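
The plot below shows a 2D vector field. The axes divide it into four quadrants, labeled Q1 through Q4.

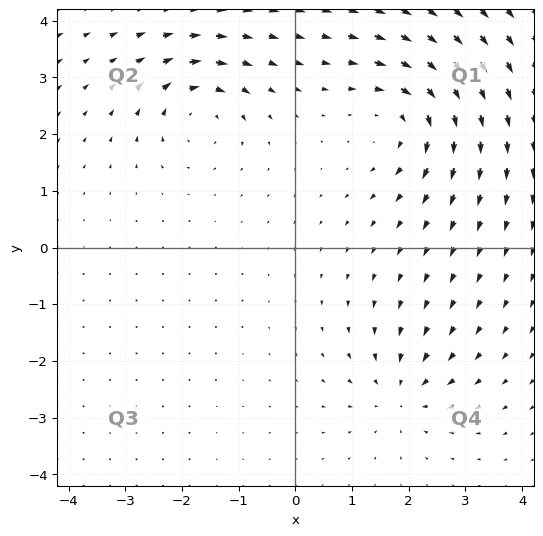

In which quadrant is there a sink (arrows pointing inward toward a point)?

Q4

The sink sits at approximately (1.9, -2.6), which lies in quadrant Q4. The divergence there is about -4, negative as expected for a sink.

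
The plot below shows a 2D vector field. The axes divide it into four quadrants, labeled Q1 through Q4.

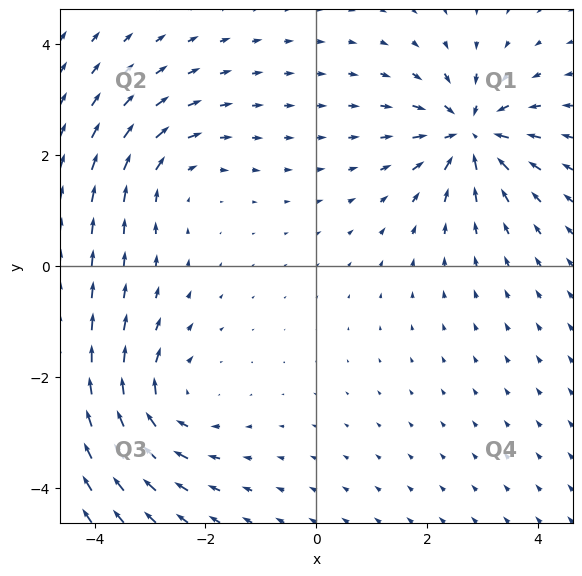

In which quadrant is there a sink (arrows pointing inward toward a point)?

Q1

The sink sits at approximately (2.8, 2.4), which lies in quadrant Q1. The divergence there is about -6, negative as expected for a sink.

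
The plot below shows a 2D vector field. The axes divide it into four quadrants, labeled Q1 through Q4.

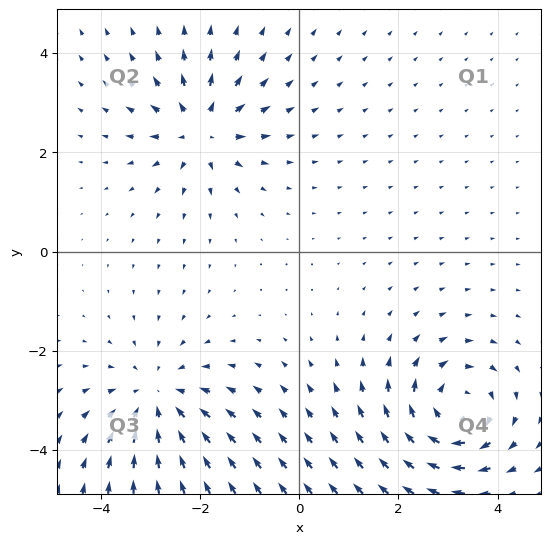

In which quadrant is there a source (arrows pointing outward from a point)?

The source sits at approximately (-2.0, 2.5), which lies in quadrant Q2. The divergence there is about +4, positive as expected for a source.

Q2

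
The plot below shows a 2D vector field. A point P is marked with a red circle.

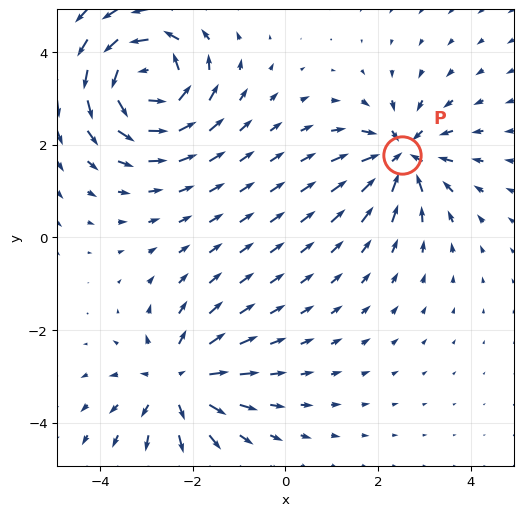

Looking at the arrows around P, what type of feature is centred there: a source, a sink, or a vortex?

sink

At P (2.5, 1.8) the arrows converge inward. Divergence about -5, curl ≈0 — negative divergence with near-zero curl is a sink.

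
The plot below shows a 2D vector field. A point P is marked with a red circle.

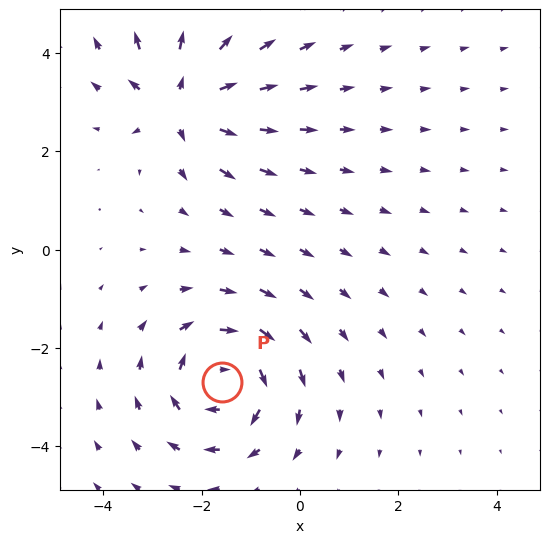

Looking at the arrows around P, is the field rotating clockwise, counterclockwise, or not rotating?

clockwise

Near P at (-1.6, -2.7) the arrows circulate clockwise. The curl (z-component) there is about -5; negative curl means clockwise rotation.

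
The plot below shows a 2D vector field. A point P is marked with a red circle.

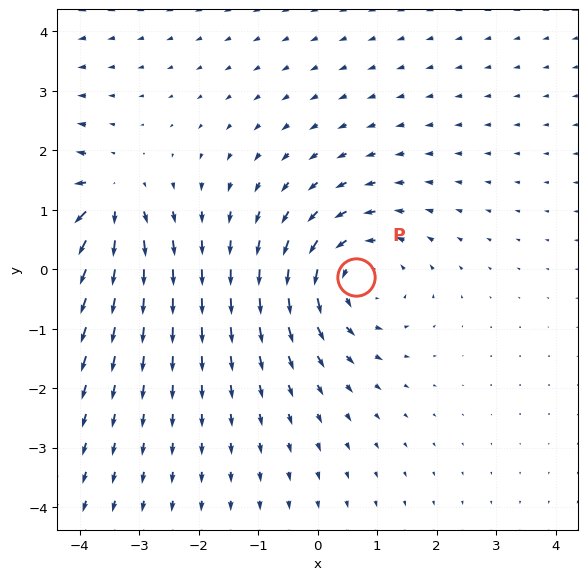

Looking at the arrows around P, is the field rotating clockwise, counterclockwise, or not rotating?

Near P at (0.6, -0.1) the arrows circulate counterclockwise. The curl (z-component) there is about +3; positive curl means counterclockwise rotation.

counterclockwise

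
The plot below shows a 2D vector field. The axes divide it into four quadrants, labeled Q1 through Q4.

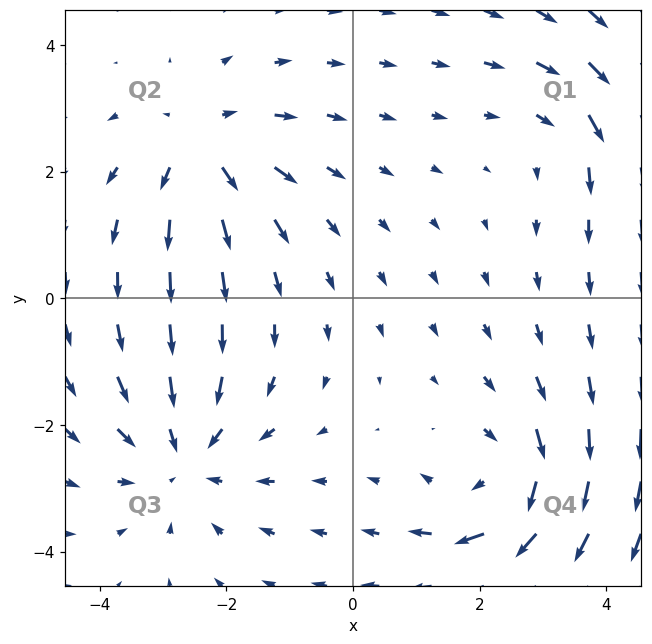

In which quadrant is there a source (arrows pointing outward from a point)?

The source sits at approximately (-2.4, 2.4), which lies in quadrant Q2. The divergence there is about +4, positive as expected for a source.

Q2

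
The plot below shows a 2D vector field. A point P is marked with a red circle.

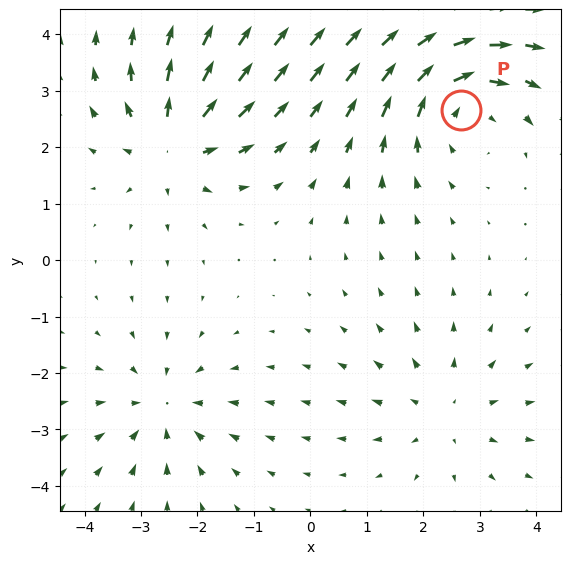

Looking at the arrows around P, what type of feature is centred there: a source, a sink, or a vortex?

vortex

At P (2.7, 2.7) the arrows circulate clockwise. Divergence ≈0, curl about -4 — near-zero divergence with nonzero curl is a vortex.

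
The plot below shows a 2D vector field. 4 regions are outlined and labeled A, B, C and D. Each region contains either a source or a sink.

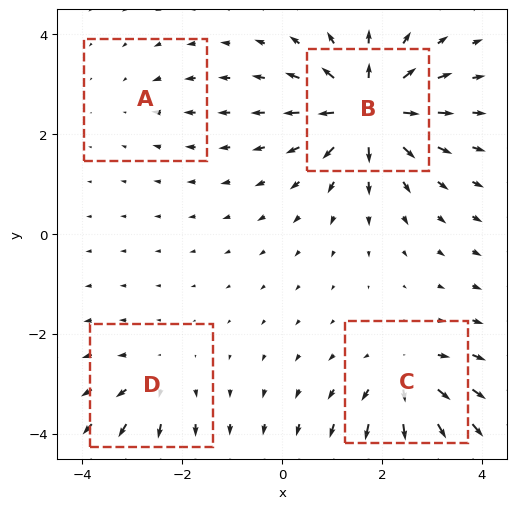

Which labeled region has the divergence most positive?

Divergence at each region's feature centre — A: about -2, B: about +9, C: about +6, D: about +4. Region B is most positive.

B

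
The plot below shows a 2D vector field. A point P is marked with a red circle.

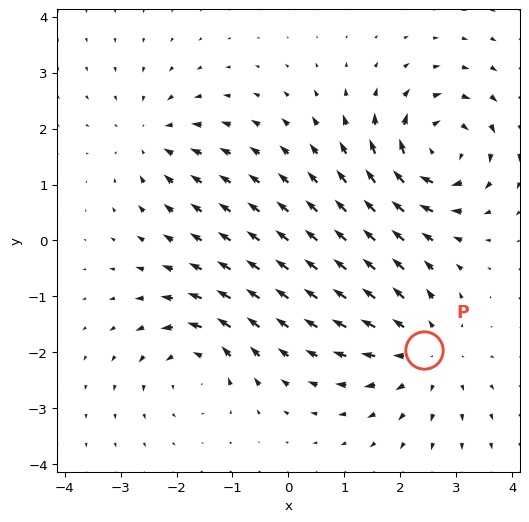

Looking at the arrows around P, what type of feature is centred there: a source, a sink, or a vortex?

source

At P (2.4, -2.0) the arrows spread outward. Divergence about +4, curl ≈0 — positive divergence with near-zero curl is a source.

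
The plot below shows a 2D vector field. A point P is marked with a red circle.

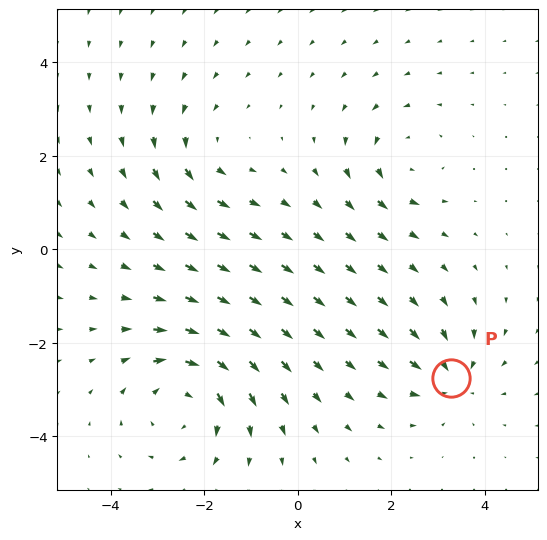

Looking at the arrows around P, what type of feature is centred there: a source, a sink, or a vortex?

sink

At P (3.3, -2.7) the arrows converge inward. Divergence about -3, curl ≈0 — negative divergence with near-zero curl is a sink.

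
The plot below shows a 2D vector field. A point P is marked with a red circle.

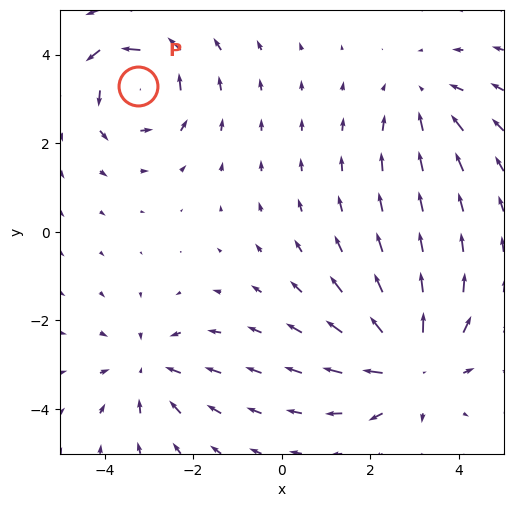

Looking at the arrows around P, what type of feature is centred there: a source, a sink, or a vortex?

At P (-3.3, 3.3) the arrows circulate counterclockwise. Divergence ≈0, curl about +4 — near-zero divergence with nonzero curl is a vortex.

vortex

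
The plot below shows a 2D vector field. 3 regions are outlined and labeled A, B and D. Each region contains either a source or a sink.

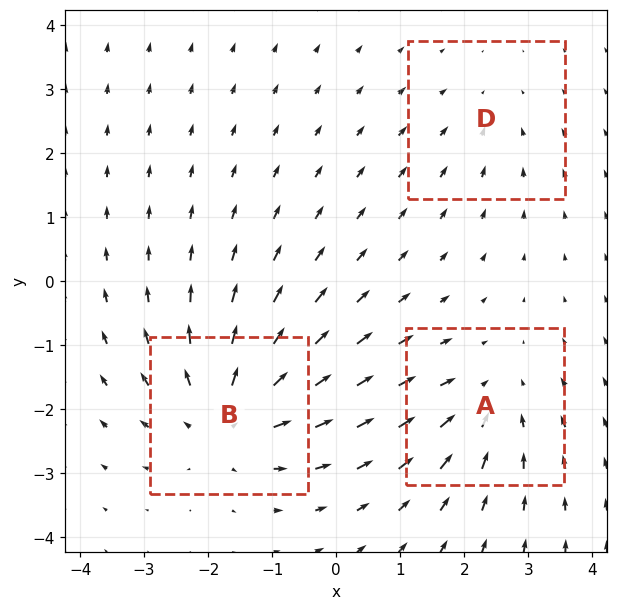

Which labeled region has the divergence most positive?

B

Divergence at each region's feature centre — A: about -3, B: about +4, D: about -2. Region B is most positive.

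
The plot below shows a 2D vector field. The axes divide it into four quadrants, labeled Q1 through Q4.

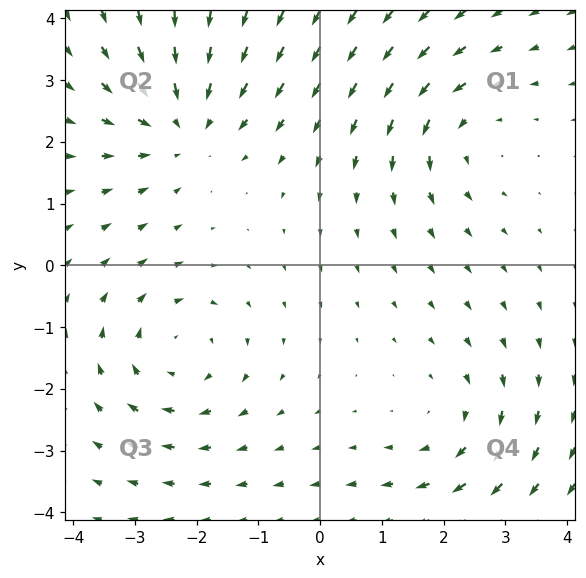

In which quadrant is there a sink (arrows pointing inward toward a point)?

The sink sits at approximately (-2.2, 2.3), which lies in quadrant Q2. The divergence there is about -4, negative as expected for a sink.

Q2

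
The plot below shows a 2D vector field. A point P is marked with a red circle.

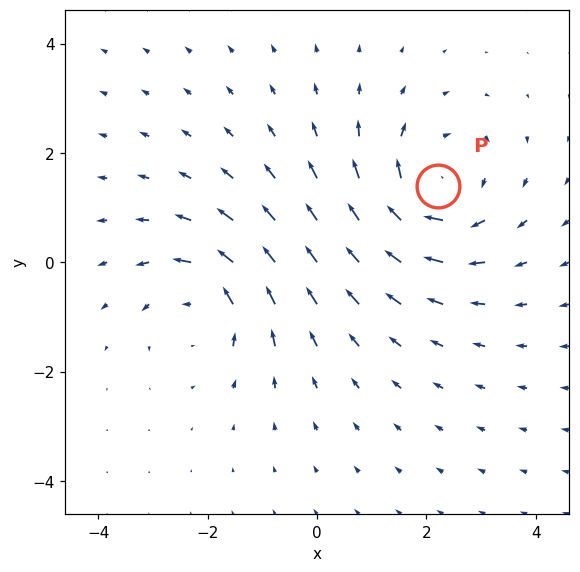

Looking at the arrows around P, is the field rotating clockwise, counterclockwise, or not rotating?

Near P at (2.2, 1.4) the arrows circulate clockwise. The curl (z-component) there is about -4; negative curl means clockwise rotation.

clockwise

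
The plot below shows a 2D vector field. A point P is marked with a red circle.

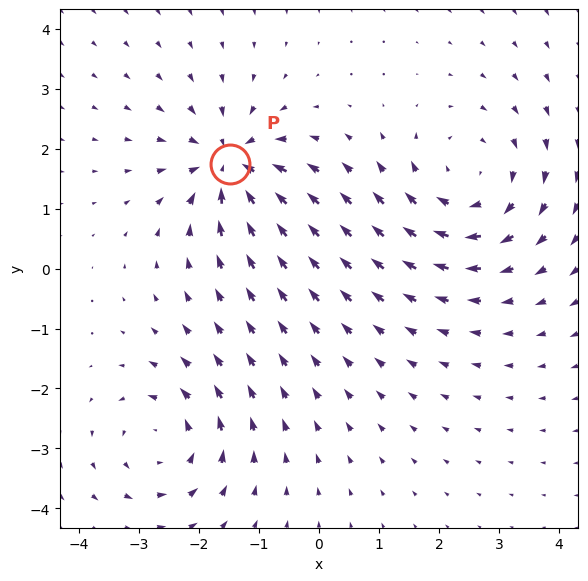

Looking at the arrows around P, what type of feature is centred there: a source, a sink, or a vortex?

At P (-1.5, 1.7) the arrows converge inward. Divergence about -5, curl ≈0 — negative divergence with near-zero curl is a sink.

sink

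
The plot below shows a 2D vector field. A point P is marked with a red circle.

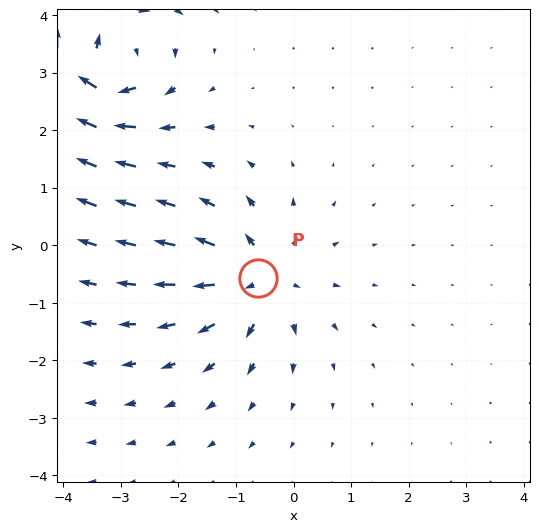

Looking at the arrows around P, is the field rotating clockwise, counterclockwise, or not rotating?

Near P at (-0.6, -0.6) the arrows show no circulation. The curl there is ≈0.

not rotating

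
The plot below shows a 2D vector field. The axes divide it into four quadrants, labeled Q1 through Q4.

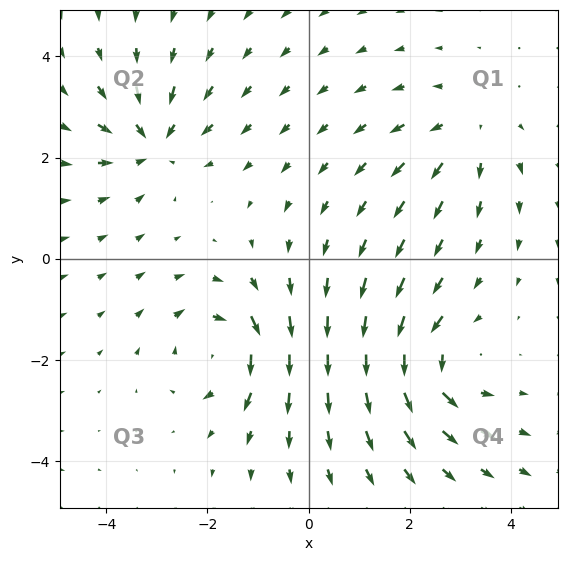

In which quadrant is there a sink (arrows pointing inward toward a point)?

Q2

The sink sits at approximately (-3.1, 2.3), which lies in quadrant Q2. The divergence there is about -4, negative as expected for a sink.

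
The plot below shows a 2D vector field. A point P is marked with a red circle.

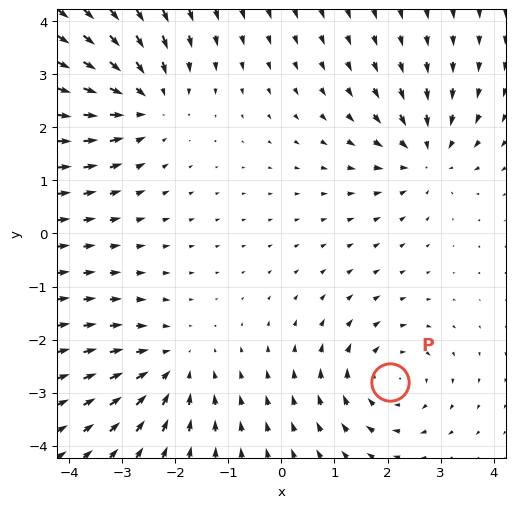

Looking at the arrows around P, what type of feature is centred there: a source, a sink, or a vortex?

vortex

At P (2.0, -2.8) the arrows circulate clockwise. Divergence ≈0, curl about -3 — near-zero divergence with nonzero curl is a vortex.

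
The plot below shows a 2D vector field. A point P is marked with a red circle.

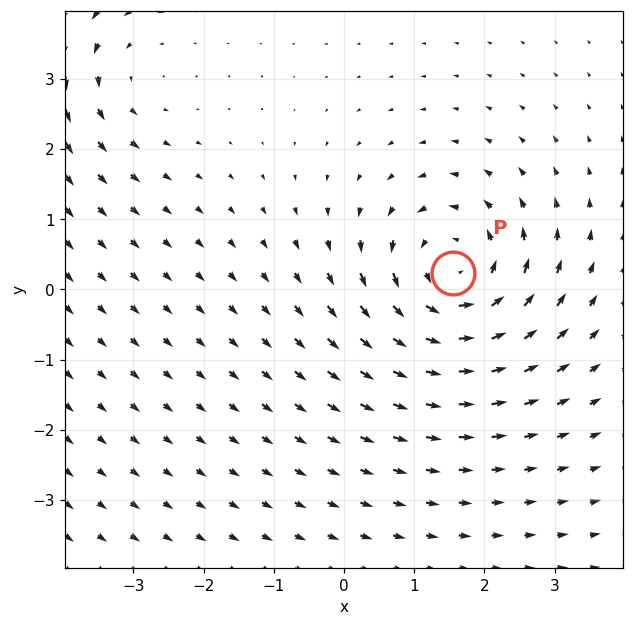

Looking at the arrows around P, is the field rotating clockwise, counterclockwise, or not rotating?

counterclockwise

Near P at (1.6, 0.2) the arrows circulate counterclockwise. The curl (z-component) there is about +5; positive curl means counterclockwise rotation.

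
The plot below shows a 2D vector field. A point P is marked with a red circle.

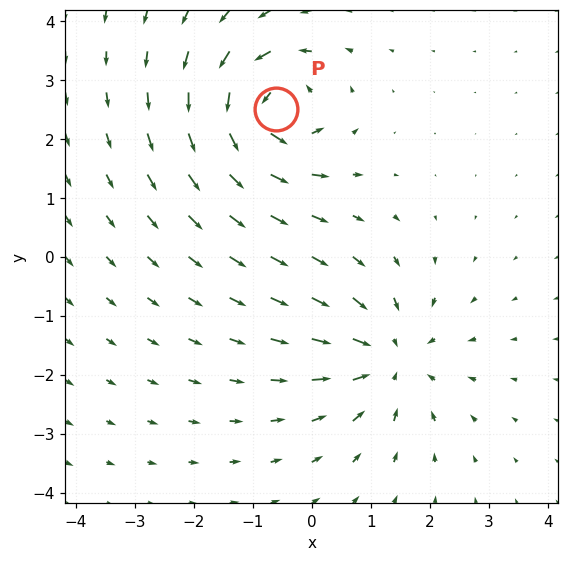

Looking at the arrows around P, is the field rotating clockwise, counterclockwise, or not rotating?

counterclockwise

Near P at (-0.6, 2.5) the arrows circulate counterclockwise. The curl (z-component) there is about +6; positive curl means counterclockwise rotation.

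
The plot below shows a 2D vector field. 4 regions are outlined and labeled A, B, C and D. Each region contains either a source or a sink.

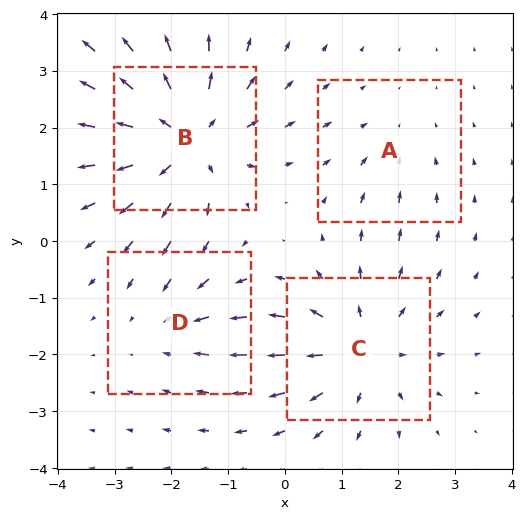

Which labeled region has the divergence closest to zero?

Divergence at each region's feature centre — A: about -2, B: about +6, C: about +5, D: about -3. Region A is closest to zero.

A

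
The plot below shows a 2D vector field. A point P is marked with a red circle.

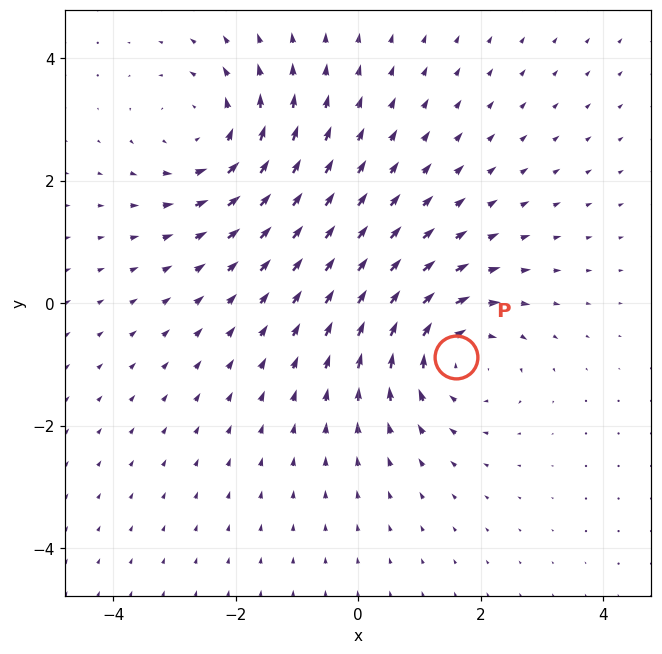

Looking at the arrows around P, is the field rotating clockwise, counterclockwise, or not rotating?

clockwise

Near P at (1.6, -0.9) the arrows circulate clockwise. The curl (z-component) there is about -3; negative curl means clockwise rotation.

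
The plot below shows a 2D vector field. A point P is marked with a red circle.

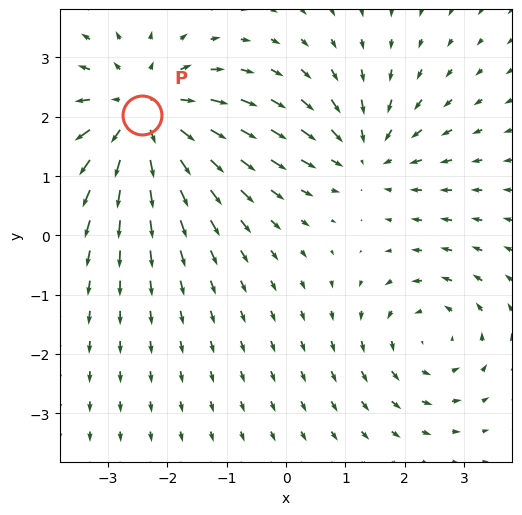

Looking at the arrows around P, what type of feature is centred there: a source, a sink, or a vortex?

source

At P (-2.4, 2.0) the arrows spread outward. Divergence about +4, curl ≈0 — positive divergence with near-zero curl is a source.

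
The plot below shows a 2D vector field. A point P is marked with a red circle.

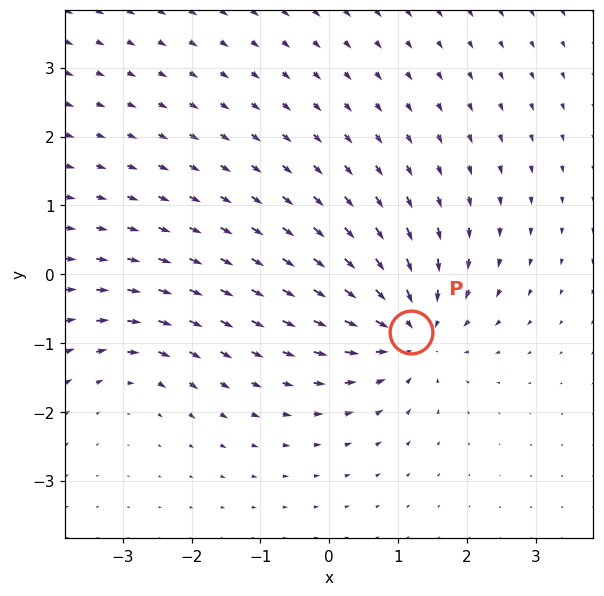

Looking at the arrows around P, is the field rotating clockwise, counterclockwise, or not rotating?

not rotating

Near P at (1.2, -0.8) the arrows show no circulation. The curl there is ≈0.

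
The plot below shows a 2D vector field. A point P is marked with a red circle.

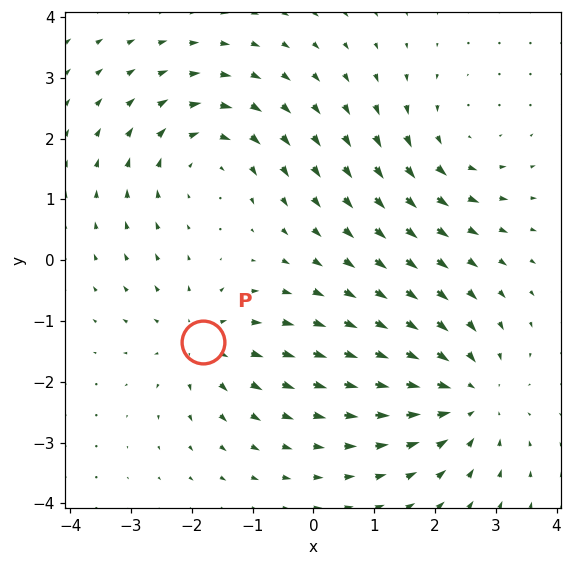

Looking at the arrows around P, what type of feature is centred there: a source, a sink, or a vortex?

At P (-1.8, -1.3) the arrows spread outward. Divergence about +3, curl ≈0 — positive divergence with near-zero curl is a source.

source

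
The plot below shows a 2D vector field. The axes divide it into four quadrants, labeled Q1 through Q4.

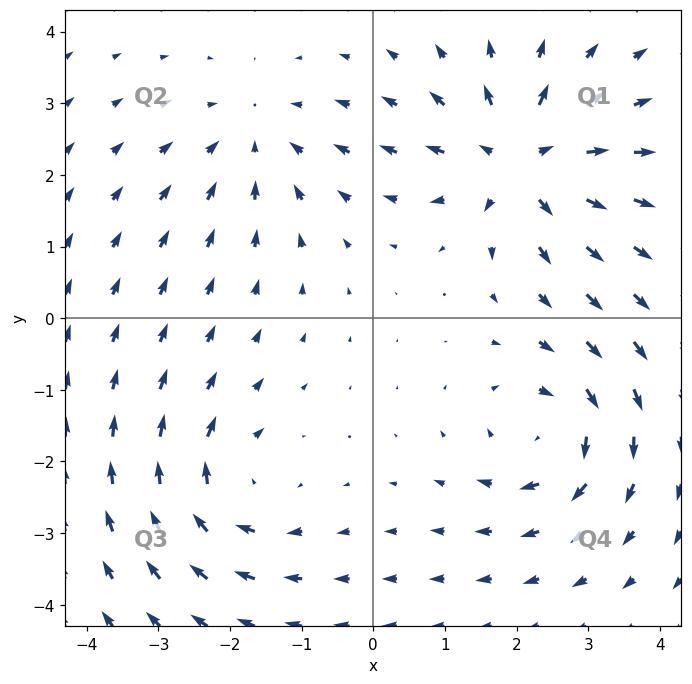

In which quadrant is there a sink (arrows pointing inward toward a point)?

The sink sits at approximately (-1.6, 2.5), which lies in quadrant Q2. The divergence there is about -3, negative as expected for a sink.

Q2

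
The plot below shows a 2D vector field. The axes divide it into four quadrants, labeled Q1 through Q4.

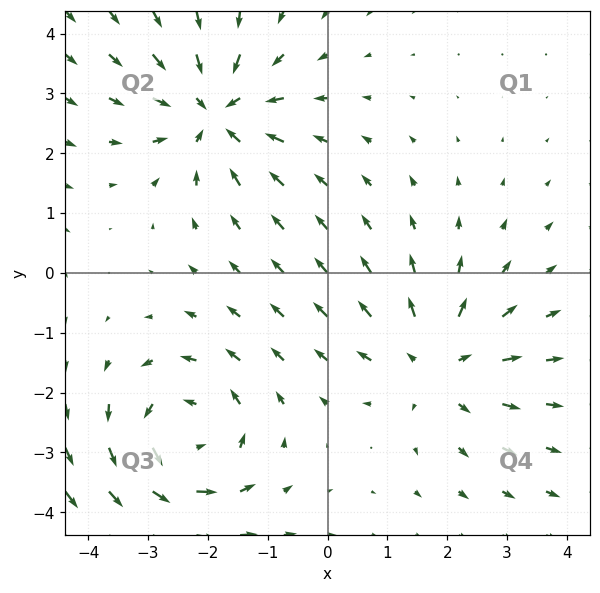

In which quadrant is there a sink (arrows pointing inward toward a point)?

The sink sits at approximately (-1.9, 2.7), which lies in quadrant Q2. The divergence there is about -4, negative as expected for a sink.

Q2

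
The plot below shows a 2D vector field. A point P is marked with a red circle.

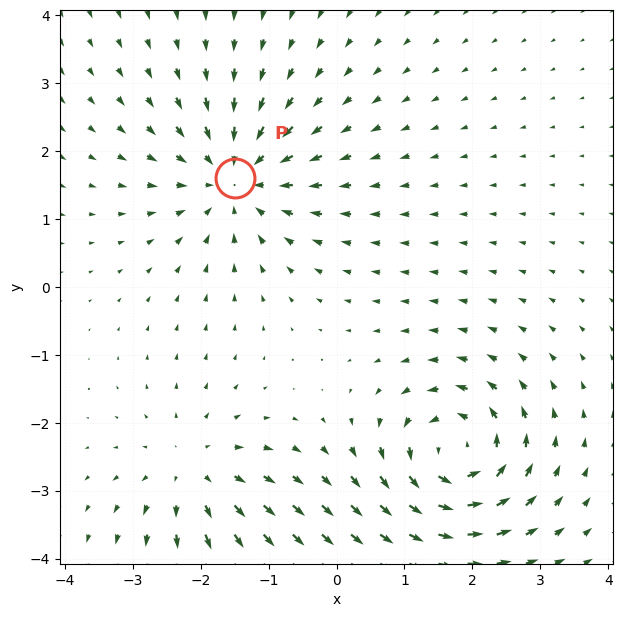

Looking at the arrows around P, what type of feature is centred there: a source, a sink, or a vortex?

sink

At P (-1.5, 1.6) the arrows converge inward. Divergence about -4, curl ≈0 — negative divergence with near-zero curl is a sink.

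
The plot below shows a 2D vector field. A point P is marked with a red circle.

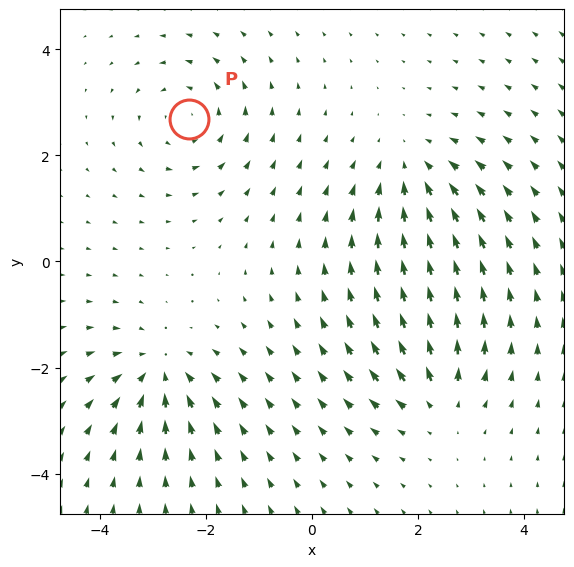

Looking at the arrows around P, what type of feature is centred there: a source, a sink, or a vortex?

At P (-2.3, 2.7) the arrows circulate counterclockwise. Divergence ≈0, curl about +4 — near-zero divergence with nonzero curl is a vortex.

vortex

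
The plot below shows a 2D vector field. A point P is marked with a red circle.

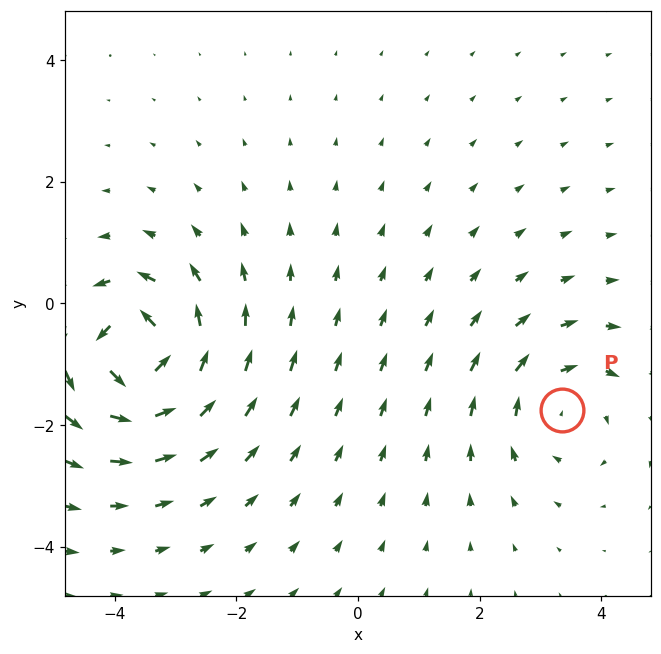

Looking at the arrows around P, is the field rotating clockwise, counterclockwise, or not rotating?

Near P at (3.4, -1.8) the arrows circulate clockwise. The curl (z-component) there is about -3; negative curl means clockwise rotation.

clockwise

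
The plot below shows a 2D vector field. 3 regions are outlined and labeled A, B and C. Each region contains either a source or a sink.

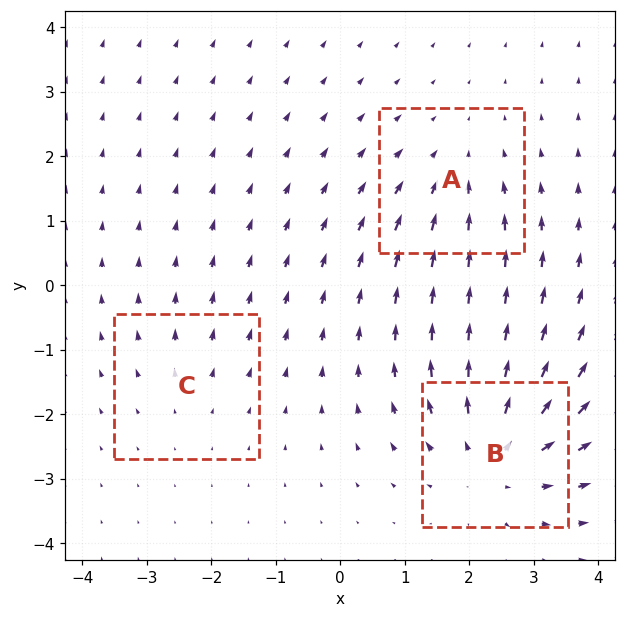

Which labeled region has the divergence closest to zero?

Divergence at each region's feature centre — A: about -3, B: about +4, C: about +2. Region C is closest to zero.

C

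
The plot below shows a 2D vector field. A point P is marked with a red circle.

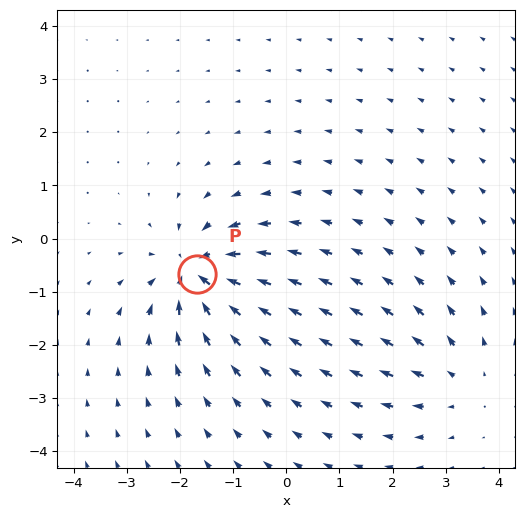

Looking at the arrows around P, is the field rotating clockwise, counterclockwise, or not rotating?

Near P at (-1.7, -0.7) the arrows show no circulation. The curl there is ≈0.

not rotating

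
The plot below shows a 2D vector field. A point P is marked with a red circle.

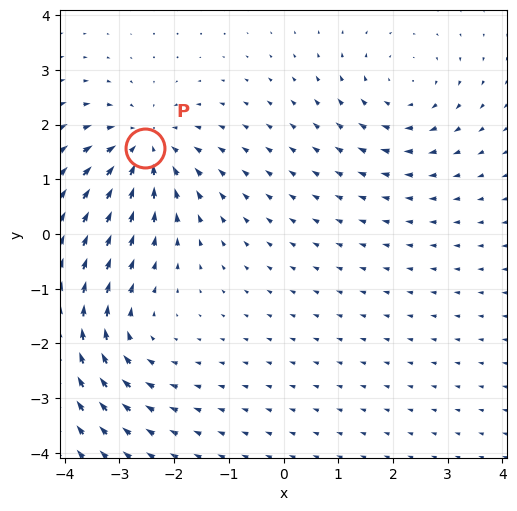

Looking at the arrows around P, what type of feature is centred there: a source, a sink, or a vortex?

At P (-2.5, 1.6) the arrows converge inward. Divergence about -4, curl ≈0 — negative divergence with near-zero curl is a sink.

sink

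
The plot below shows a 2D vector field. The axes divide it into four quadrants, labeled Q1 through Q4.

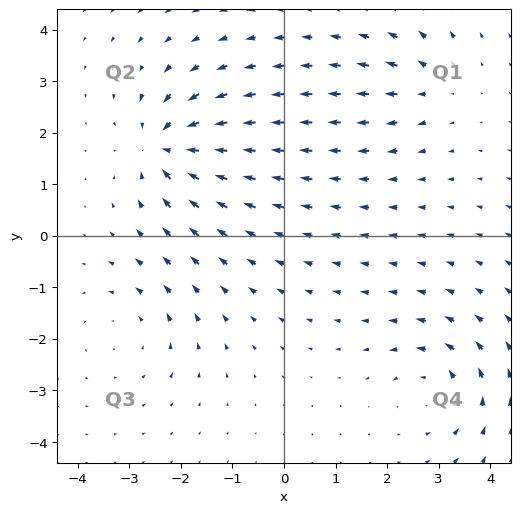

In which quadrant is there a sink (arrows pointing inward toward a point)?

The sink sits at approximately (-2.3, 1.7), which lies in quadrant Q2. The divergence there is about -7, negative as expected for a sink.

Q2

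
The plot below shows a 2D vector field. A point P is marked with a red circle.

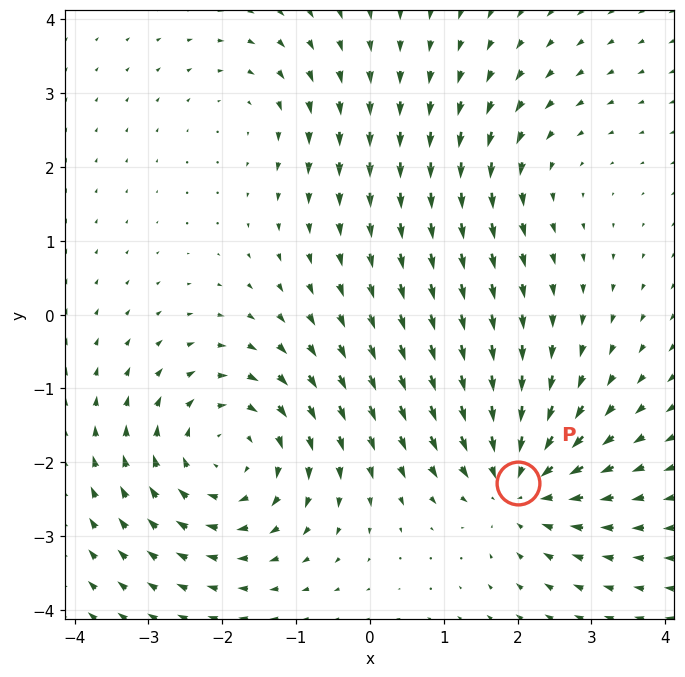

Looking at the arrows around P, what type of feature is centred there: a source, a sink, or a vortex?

At P (2.0, -2.3) the arrows converge inward. Divergence about -5, curl ≈0 — negative divergence with near-zero curl is a sink.

sink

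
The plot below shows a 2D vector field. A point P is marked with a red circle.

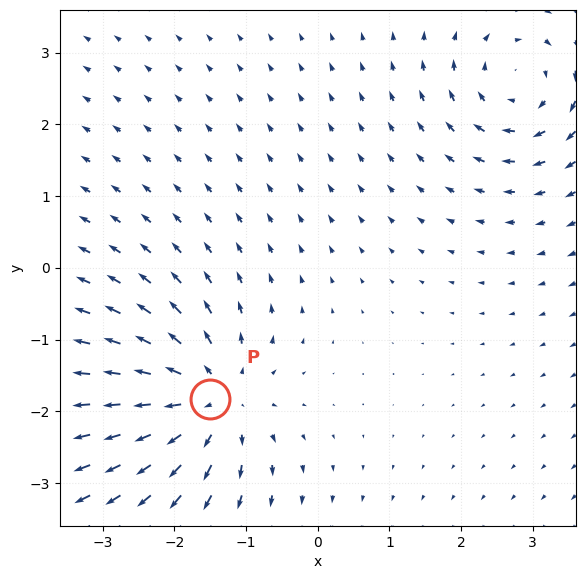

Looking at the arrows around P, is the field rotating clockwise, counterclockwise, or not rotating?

Near P at (-1.5, -1.8) the arrows show no circulation. The curl there is ≈0.

not rotating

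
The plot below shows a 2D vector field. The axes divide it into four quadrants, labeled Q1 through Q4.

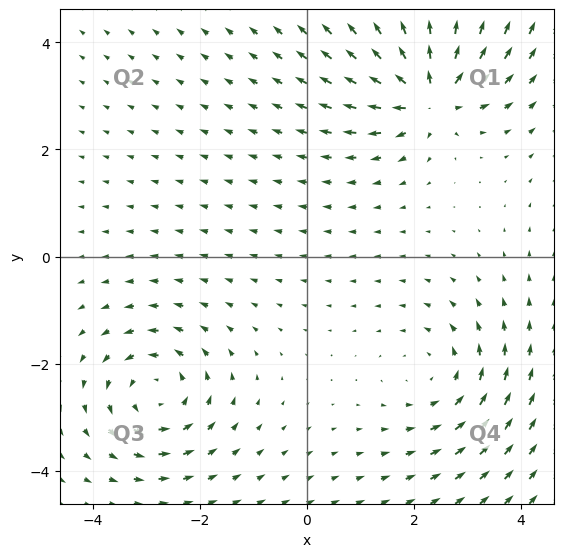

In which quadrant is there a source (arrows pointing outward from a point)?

The source sits at approximately (2.3, 3.0), which lies in quadrant Q1. The divergence there is about +6, positive as expected for a source.

Q1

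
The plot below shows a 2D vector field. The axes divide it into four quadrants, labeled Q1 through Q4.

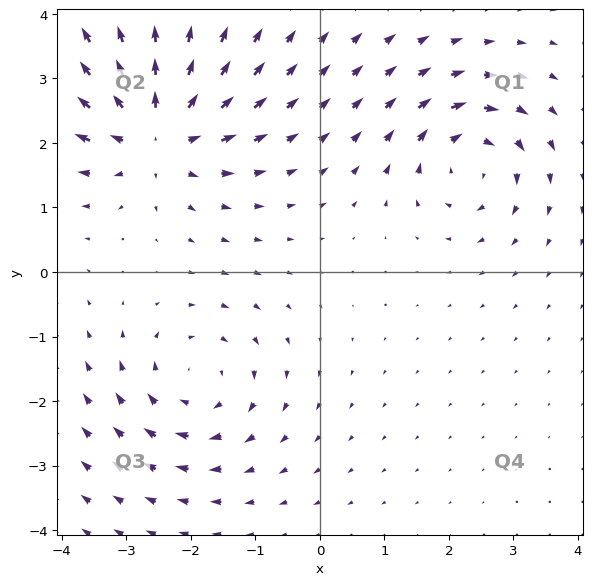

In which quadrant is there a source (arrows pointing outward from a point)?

The source sits at approximately (-2.5, 2.1), which lies in quadrant Q2. The divergence there is about +5, positive as expected for a source.

Q2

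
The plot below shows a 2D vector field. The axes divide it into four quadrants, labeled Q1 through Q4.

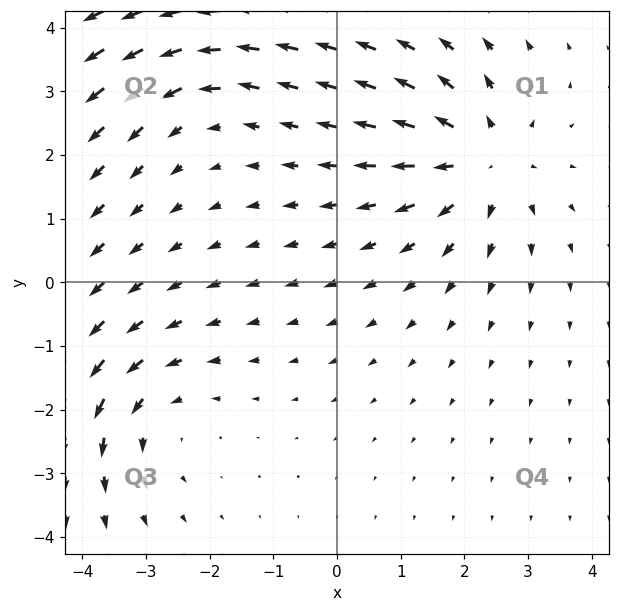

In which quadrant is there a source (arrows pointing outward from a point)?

Q1

The source sits at approximately (2.3, 1.9), which lies in quadrant Q1. The divergence there is about +4, positive as expected for a source.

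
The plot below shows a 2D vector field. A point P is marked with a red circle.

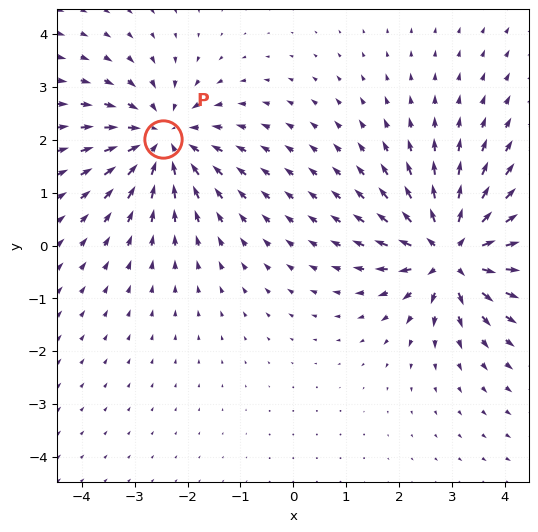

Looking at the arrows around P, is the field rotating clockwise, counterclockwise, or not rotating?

Near P at (-2.5, 2.0) the arrows show no circulation. The curl there is ≈0.

not rotating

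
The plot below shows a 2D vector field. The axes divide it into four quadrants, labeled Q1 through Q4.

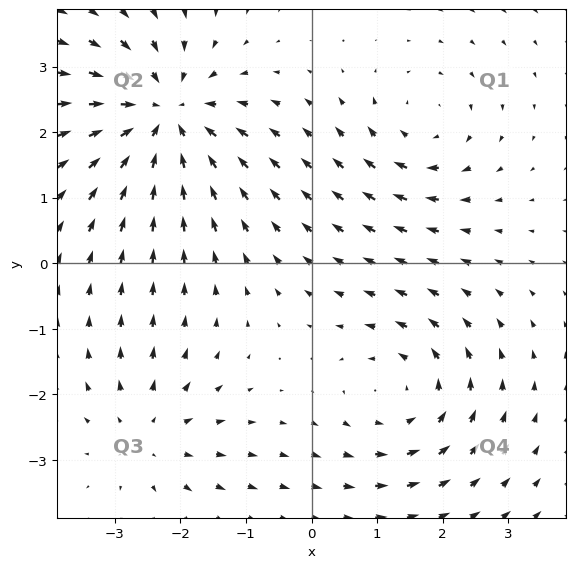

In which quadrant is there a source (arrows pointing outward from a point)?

Q3

The source sits at approximately (-2.5, -2.6), which lies in quadrant Q3. The divergence there is about +3, positive as expected for a source.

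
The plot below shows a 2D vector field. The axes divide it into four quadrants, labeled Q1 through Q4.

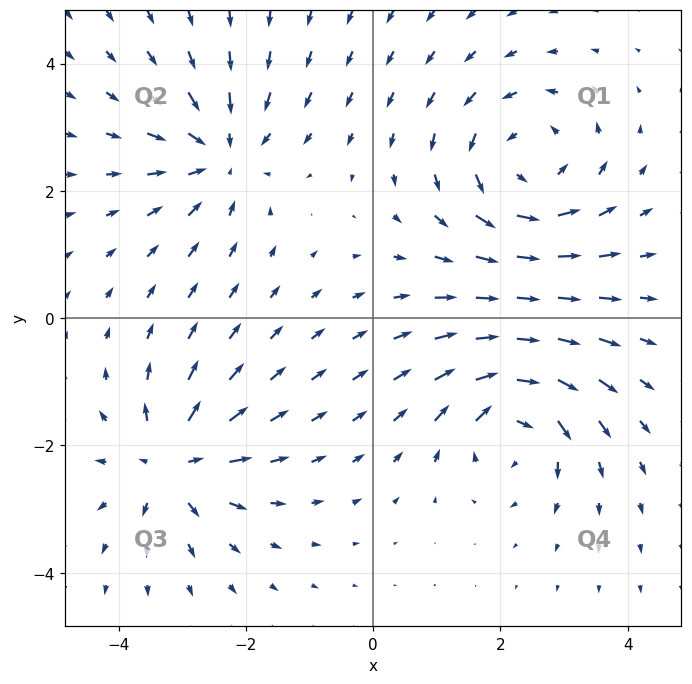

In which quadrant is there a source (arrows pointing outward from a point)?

Q3

The source sits at approximately (-3.2, -2.3), which lies in quadrant Q3. The divergence there is about +5, positive as expected for a source.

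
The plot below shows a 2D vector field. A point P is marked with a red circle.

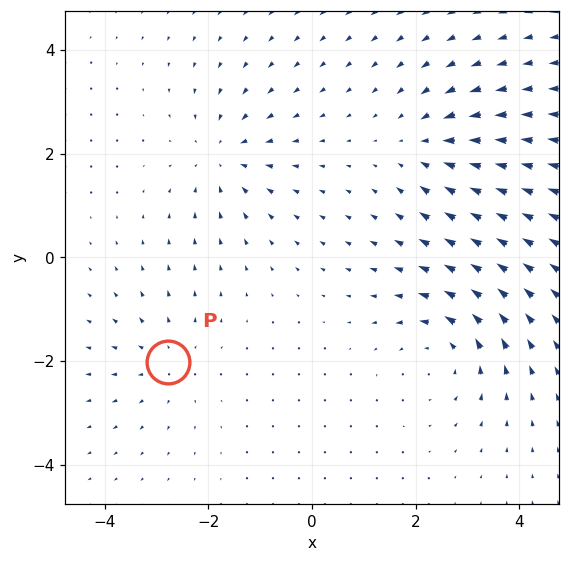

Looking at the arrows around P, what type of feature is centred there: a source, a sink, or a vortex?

source

At P (-2.8, -2.0) the arrows spread outward. Divergence about +3, curl ≈0 — positive divergence with near-zero curl is a source.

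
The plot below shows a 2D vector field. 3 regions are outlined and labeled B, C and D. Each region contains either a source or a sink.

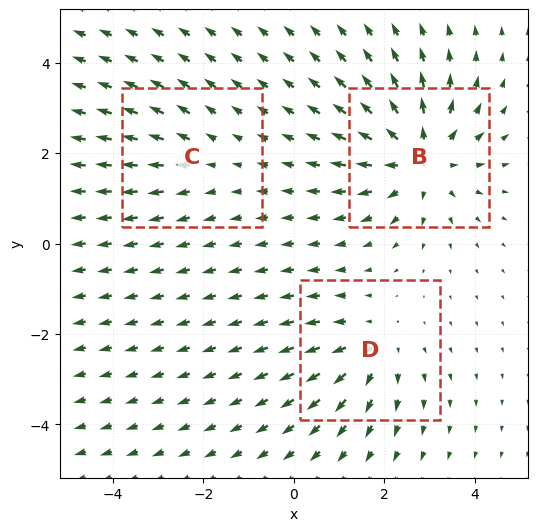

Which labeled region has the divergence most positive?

B

Divergence at each region's feature centre — B: about +5, C: about +2, D: about +3. Region B is most positive.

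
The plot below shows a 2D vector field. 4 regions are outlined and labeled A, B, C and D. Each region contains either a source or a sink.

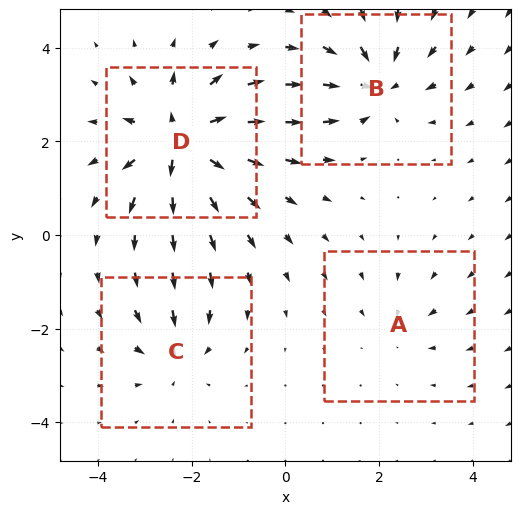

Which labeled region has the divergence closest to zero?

A

Divergence at each region's feature centre — A: about -3, B: about -6, C: about -4, D: about +8. Region A is closest to zero.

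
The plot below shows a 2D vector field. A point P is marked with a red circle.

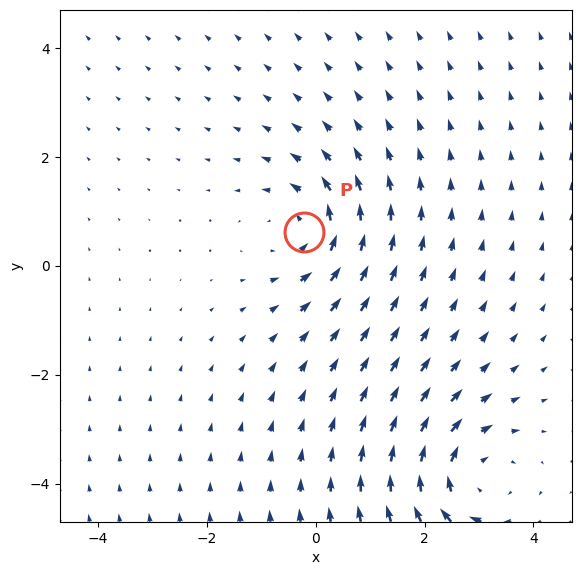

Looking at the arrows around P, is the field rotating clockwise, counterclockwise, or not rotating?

counterclockwise

Near P at (-0.2, 0.6) the arrows circulate counterclockwise. The curl (z-component) there is about +3; positive curl means counterclockwise rotation.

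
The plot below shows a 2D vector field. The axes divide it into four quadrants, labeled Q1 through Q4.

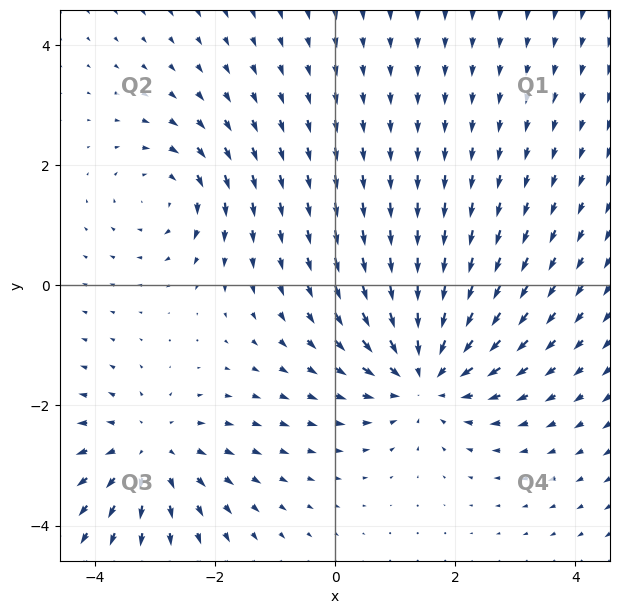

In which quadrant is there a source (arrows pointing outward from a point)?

Q3

The source sits at approximately (-3.1, -2.8), which lies in quadrant Q3. The divergence there is about +3, positive as expected for a source.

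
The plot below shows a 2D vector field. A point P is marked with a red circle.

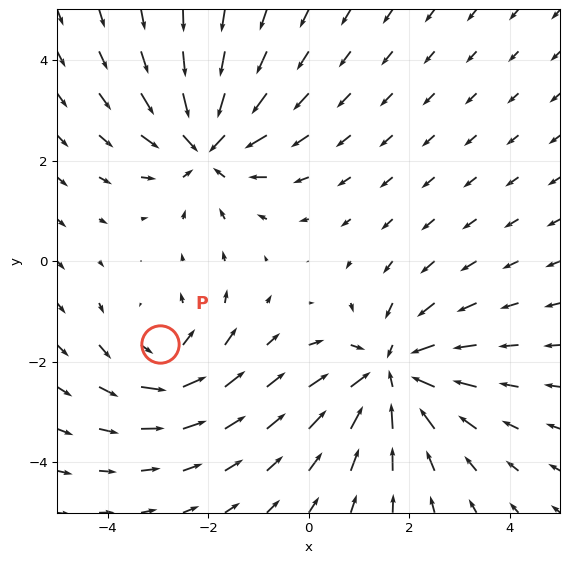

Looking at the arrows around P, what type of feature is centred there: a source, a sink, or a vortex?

vortex

At P (-3.0, -1.7) the arrows circulate counterclockwise. Divergence ≈0, curl about +3 — near-zero divergence with nonzero curl is a vortex.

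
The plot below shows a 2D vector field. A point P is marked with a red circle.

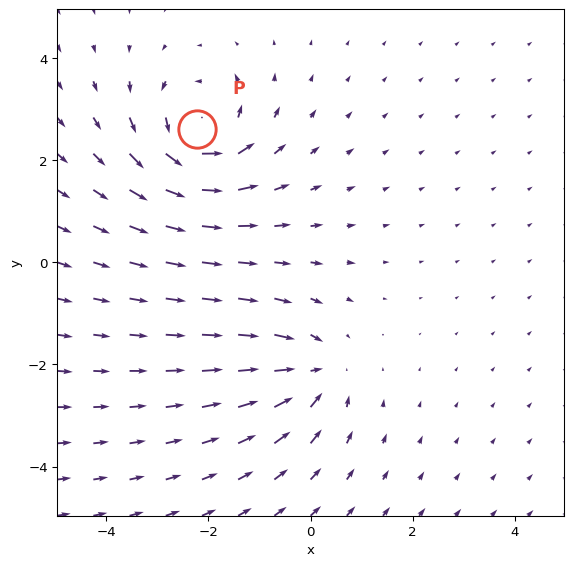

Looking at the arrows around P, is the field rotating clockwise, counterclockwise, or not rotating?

Near P at (-2.2, 2.6) the arrows circulate counterclockwise. The curl (z-component) there is about +5; positive curl means counterclockwise rotation.

counterclockwise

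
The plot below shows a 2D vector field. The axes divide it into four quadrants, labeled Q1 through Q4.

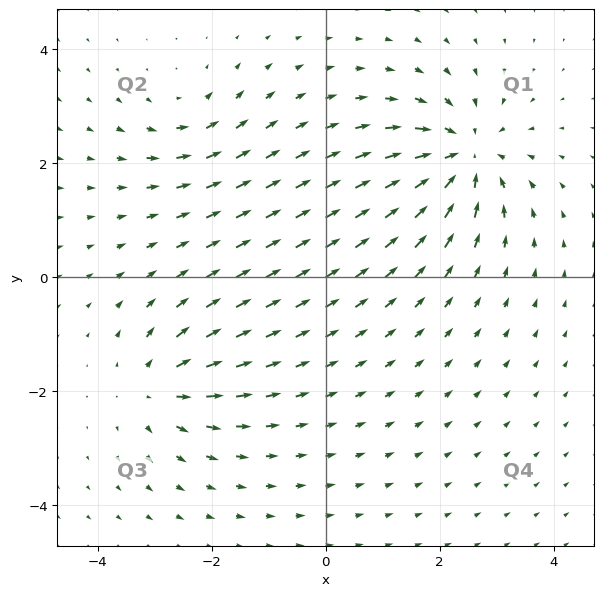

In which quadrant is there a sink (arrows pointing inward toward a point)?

The sink sits at approximately (2.4, 2.1), which lies in quadrant Q1. The divergence there is about -6, negative as expected for a sink.

Q1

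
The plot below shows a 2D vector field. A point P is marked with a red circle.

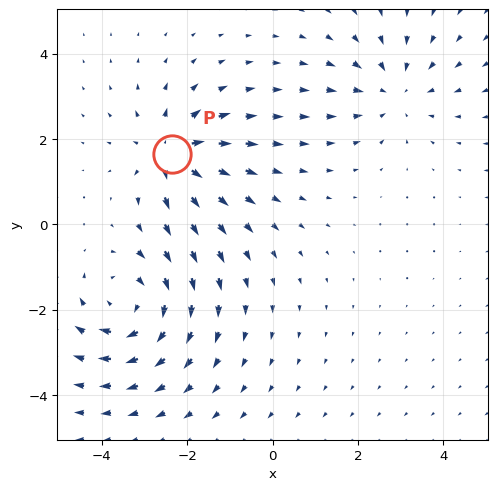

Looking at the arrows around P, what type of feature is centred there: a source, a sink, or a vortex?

source

At P (-2.4, 1.7) the arrows spread outward. Divergence about +5, curl ≈0 — positive divergence with near-zero curl is a source.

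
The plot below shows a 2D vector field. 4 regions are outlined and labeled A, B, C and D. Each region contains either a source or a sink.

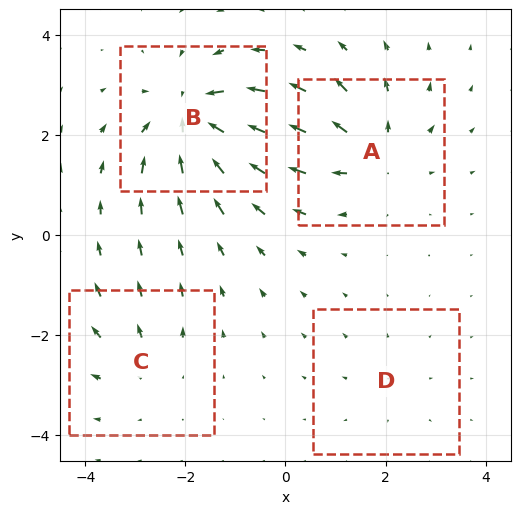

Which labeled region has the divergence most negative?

B

Divergence at each region's feature centre — A: about +6, B: about -8, C: about +3, D: about +2. Region B is most negative.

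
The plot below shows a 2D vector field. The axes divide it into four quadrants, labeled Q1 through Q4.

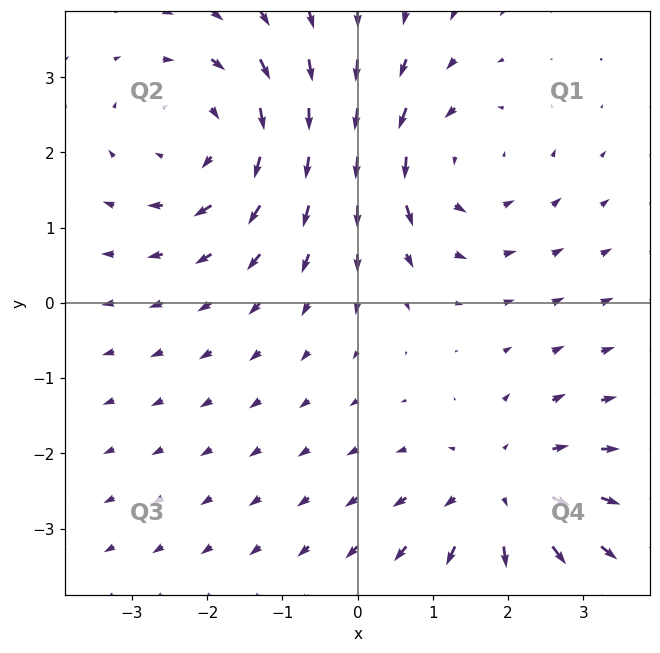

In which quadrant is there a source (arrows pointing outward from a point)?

Q4

The source sits at approximately (1.9, -2.5), which lies in quadrant Q4. The divergence there is about +3, positive as expected for a source.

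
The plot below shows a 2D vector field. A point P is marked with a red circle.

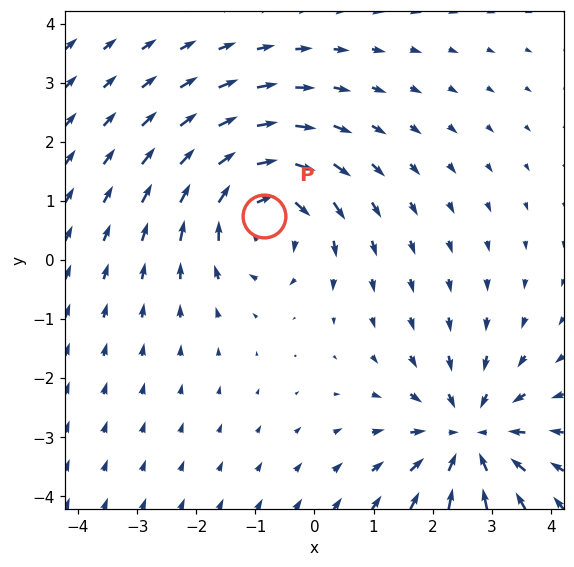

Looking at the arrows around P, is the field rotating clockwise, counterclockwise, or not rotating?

clockwise

Near P at (-0.8, 0.7) the arrows circulate clockwise. The curl (z-component) there is about -4; negative curl means clockwise rotation.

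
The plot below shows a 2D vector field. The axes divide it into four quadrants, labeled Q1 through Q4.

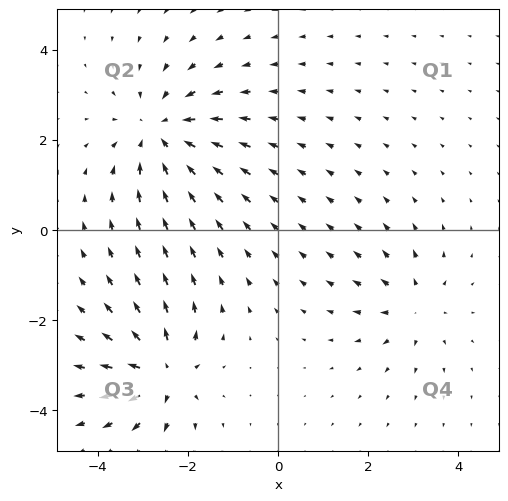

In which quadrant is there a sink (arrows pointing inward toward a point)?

The sink sits at approximately (-2.6, 2.2), which lies in quadrant Q2. The divergence there is about -4, negative as expected for a sink.

Q2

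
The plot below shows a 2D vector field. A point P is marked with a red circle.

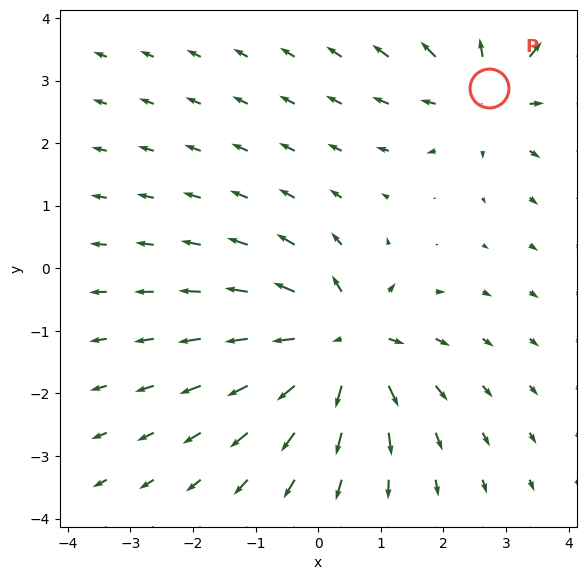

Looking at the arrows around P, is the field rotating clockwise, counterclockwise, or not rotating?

Near P at (2.7, 2.9) the arrows show no circulation. The curl there is ≈0.

not rotating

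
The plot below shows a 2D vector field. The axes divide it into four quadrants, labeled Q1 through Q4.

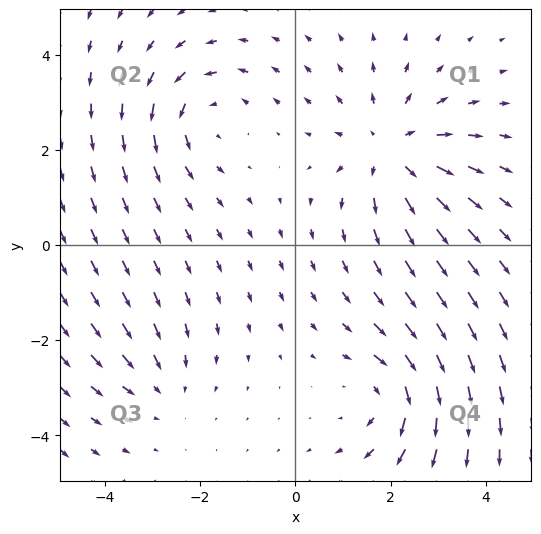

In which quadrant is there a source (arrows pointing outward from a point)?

The source sits at approximately (2.0, 2.0), which lies in quadrant Q1. The divergence there is about +4, positive as expected for a source.

Q1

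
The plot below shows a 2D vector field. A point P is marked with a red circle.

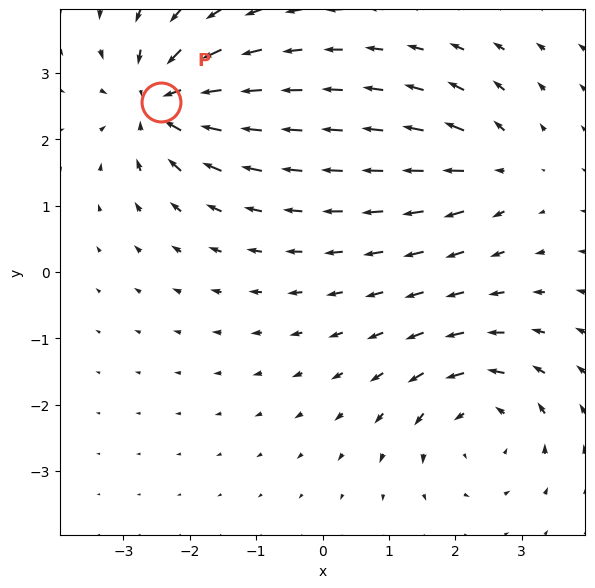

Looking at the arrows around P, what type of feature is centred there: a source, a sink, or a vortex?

At P (-2.4, 2.6) the arrows converge inward. Divergence about -6, curl ≈0 — negative divergence with near-zero curl is a sink.

sink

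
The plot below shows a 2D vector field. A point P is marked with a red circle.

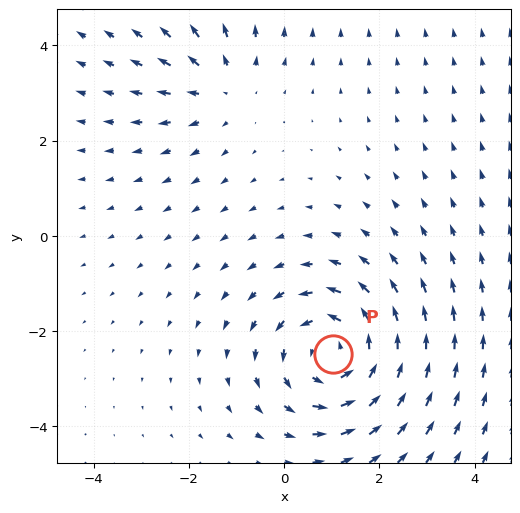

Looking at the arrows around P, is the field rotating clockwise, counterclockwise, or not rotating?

counterclockwise

Near P at (1.0, -2.5) the arrows circulate counterclockwise. The curl (z-component) there is about +4; positive curl means counterclockwise rotation.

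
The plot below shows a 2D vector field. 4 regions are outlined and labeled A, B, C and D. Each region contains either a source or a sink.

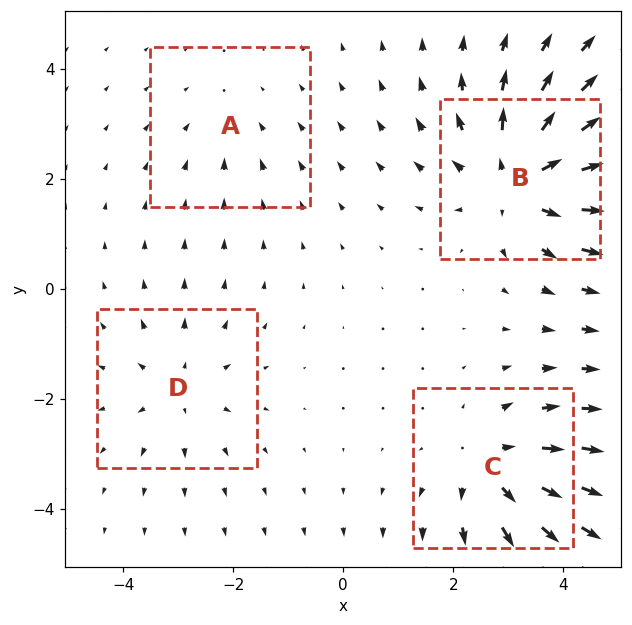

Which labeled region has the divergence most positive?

Divergence at each region's feature centre — A: about -2, B: about +6, C: about +4, D: about +3. Region B is most positive.

B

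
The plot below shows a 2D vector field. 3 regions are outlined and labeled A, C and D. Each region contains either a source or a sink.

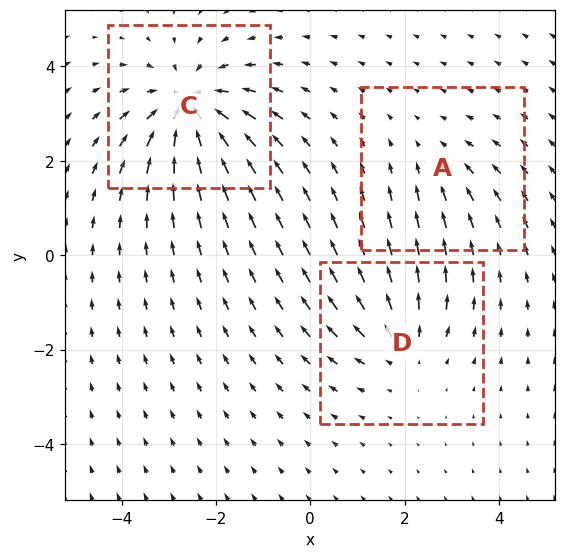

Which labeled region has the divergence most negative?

Divergence at each region's feature centre — A: about -2, C: about -5, D: about +3. Region C is most negative.

C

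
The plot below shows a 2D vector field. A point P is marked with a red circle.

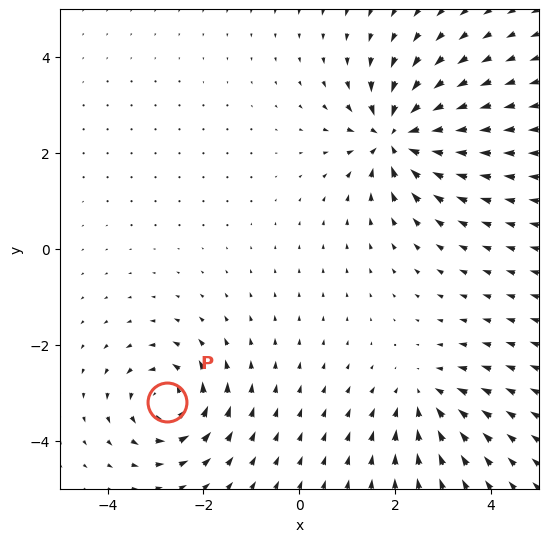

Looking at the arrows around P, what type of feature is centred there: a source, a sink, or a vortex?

At P (-2.8, -3.2) the arrows circulate counterclockwise. Divergence ≈0, curl about +5 — near-zero divergence with nonzero curl is a vortex.

vortex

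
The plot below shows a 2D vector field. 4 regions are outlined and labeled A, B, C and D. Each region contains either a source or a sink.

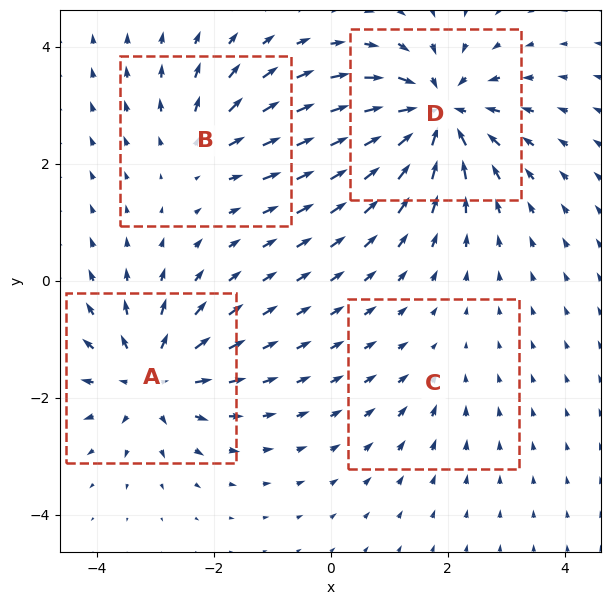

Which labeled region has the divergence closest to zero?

Divergence at each region's feature centre — A: about +6, B: about +4, C: about -2, D: about -8. Region C is closest to zero.

C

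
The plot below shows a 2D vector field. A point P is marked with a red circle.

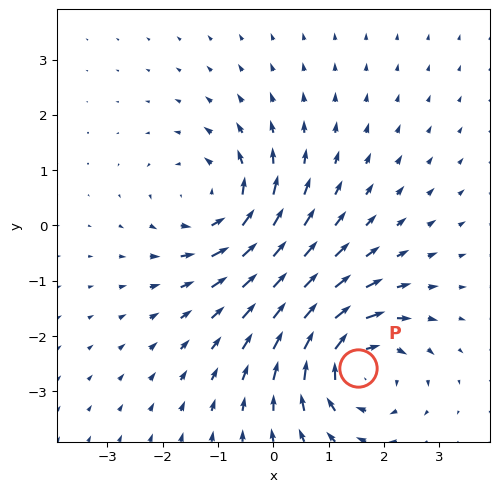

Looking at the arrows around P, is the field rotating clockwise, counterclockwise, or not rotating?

Near P at (1.5, -2.6) the arrows circulate clockwise. The curl (z-component) there is about -4; negative curl means clockwise rotation.

clockwise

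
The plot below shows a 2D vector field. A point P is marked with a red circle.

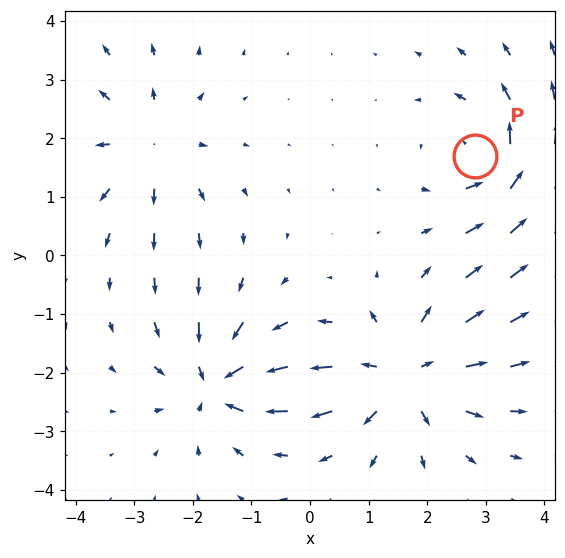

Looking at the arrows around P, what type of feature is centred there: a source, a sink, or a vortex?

At P (2.8, 1.7) the arrows circulate counterclockwise. Divergence ≈0, curl about +4 — near-zero divergence with nonzero curl is a vortex.

vortex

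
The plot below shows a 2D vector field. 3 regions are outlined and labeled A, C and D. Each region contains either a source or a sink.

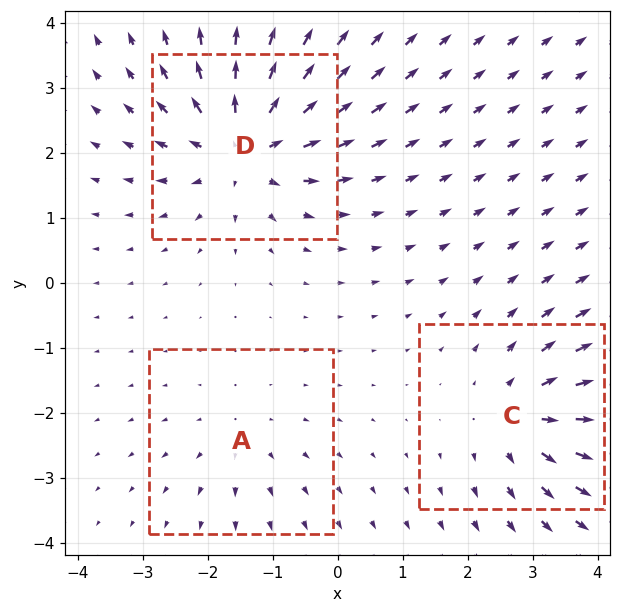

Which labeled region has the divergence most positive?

D

Divergence at each region's feature centre — A: about +2, C: about +4, D: about +5. Region D is most positive.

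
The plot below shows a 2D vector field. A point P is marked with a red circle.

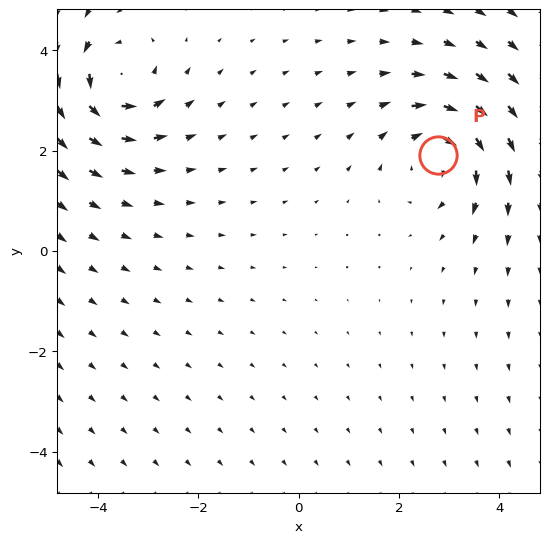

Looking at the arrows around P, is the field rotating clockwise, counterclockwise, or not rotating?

Near P at (2.8, 1.9) the arrows circulate clockwise. The curl (z-component) there is about -3; negative curl means clockwise rotation.

clockwise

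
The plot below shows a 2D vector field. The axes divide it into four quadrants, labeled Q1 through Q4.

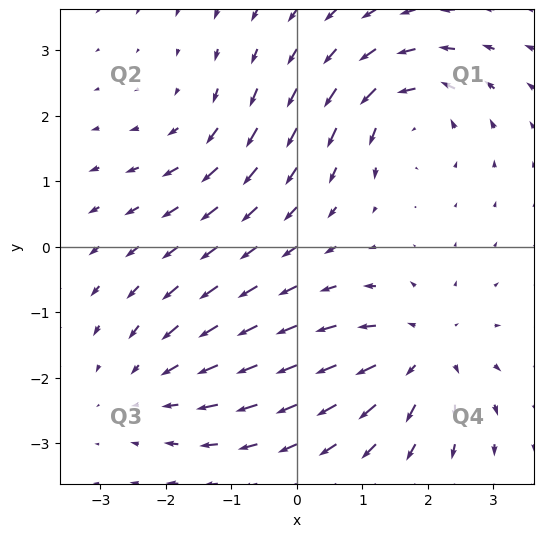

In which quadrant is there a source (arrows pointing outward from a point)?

The source sits at approximately (1.9, -1.6), which lies in quadrant Q4. The divergence there is about +4, positive as expected for a source.

Q4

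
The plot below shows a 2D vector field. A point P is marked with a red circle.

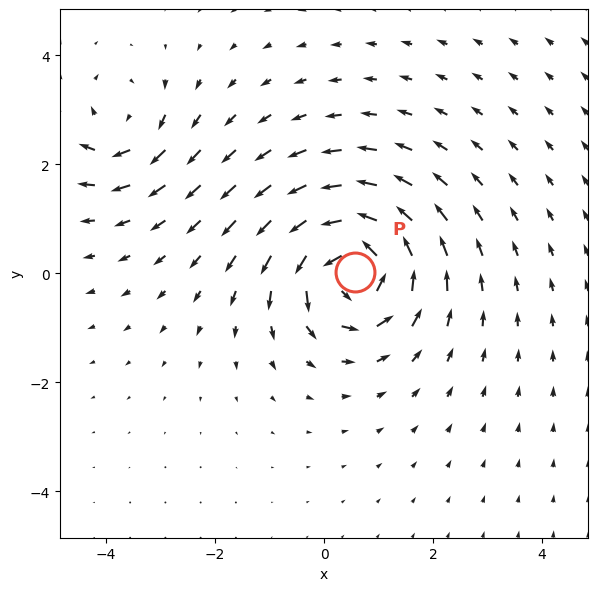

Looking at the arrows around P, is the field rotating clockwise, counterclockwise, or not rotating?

Near P at (0.6, 0.0) the arrows circulate counterclockwise. The curl (z-component) there is about +6; positive curl means counterclockwise rotation.

counterclockwise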